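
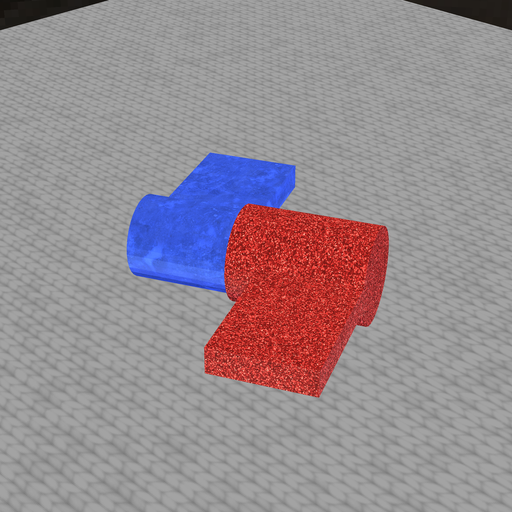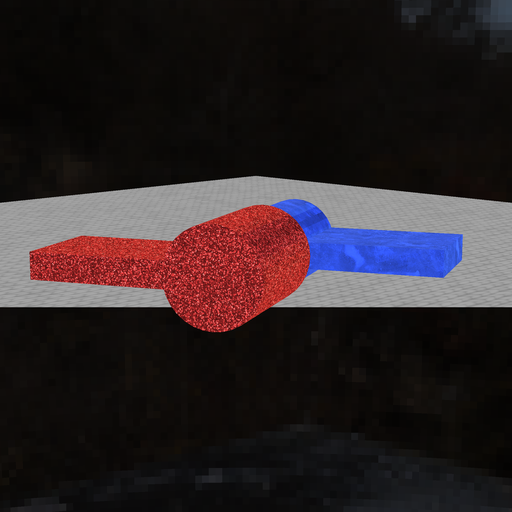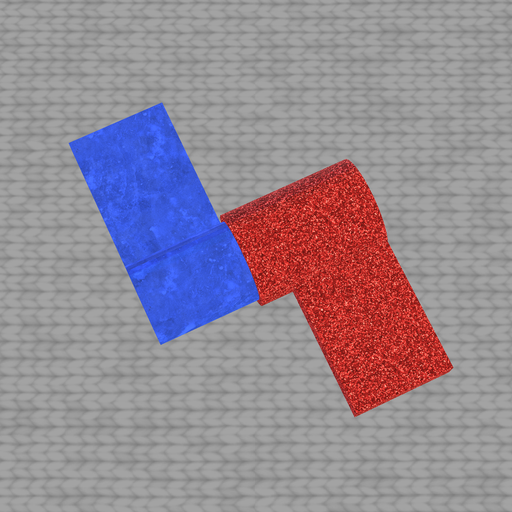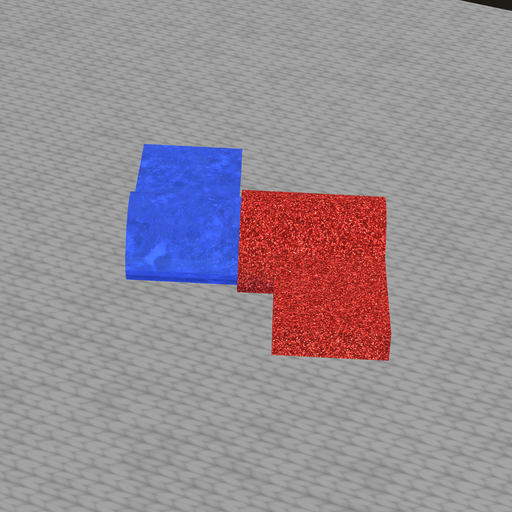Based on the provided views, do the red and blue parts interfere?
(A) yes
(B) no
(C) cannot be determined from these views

(A) yes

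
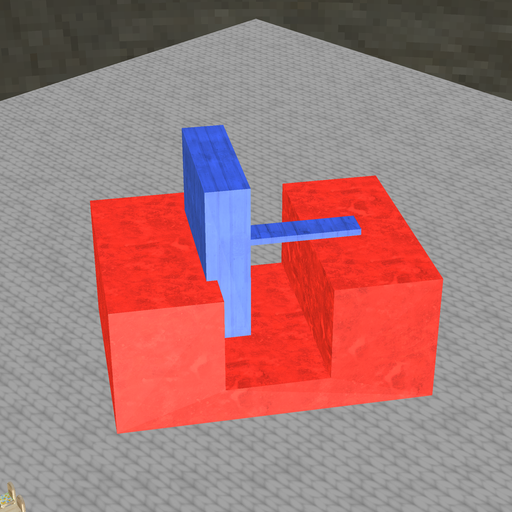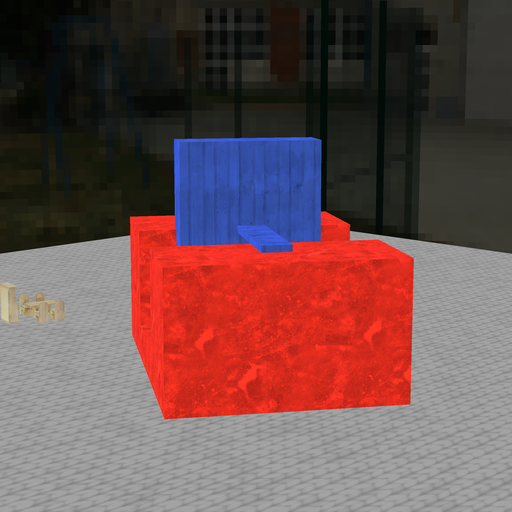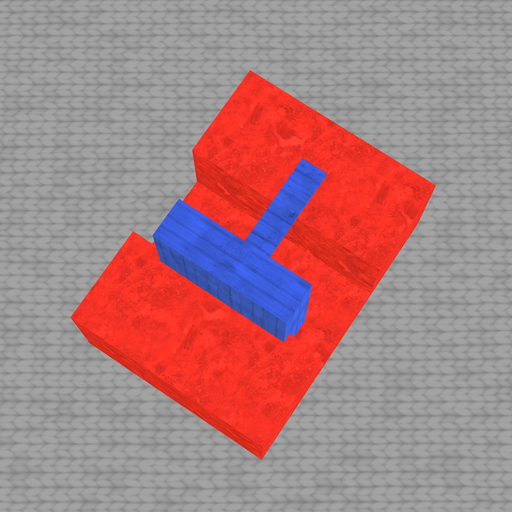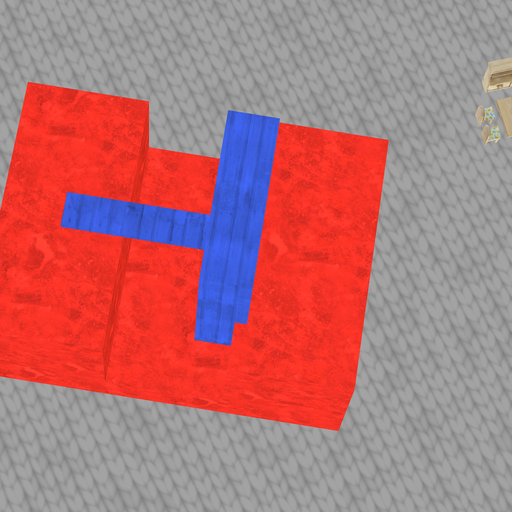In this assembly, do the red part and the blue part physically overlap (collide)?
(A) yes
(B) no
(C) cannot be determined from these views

(A) yes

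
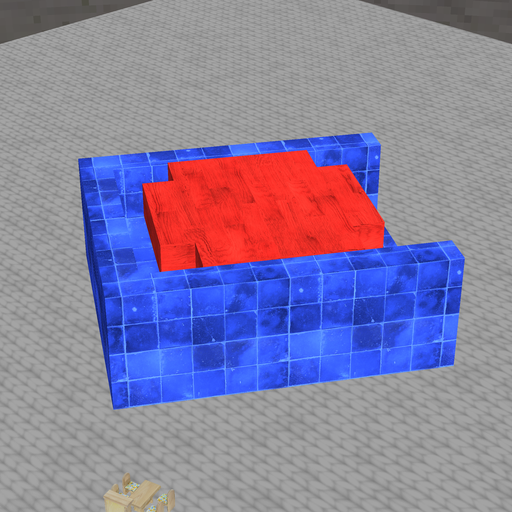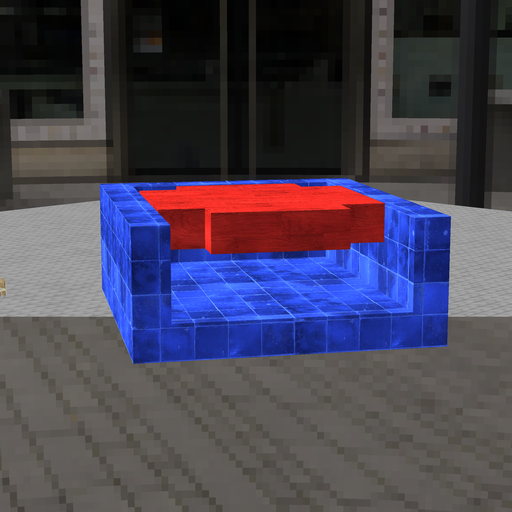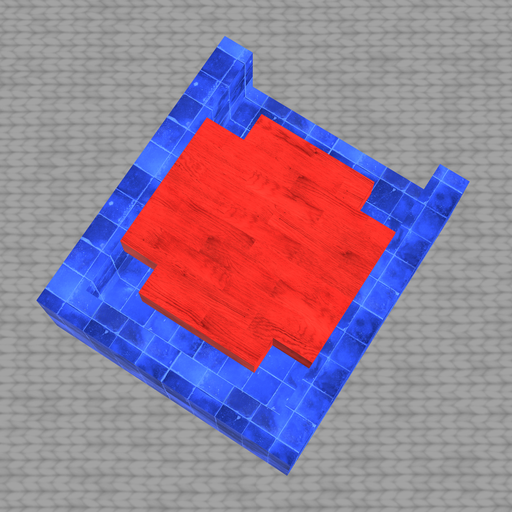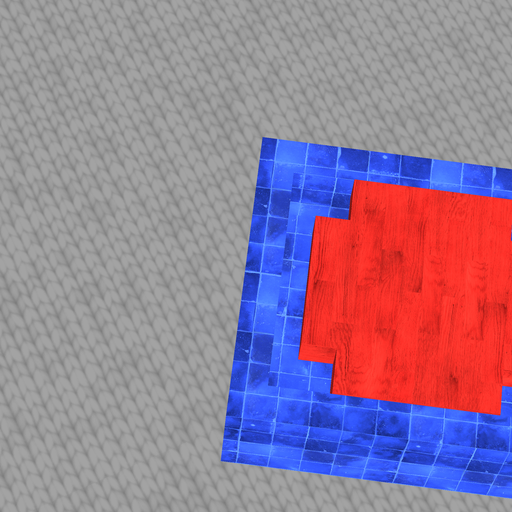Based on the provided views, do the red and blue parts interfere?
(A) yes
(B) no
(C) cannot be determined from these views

(B) no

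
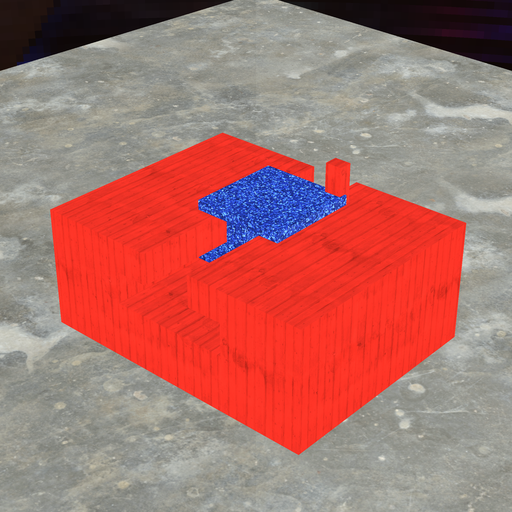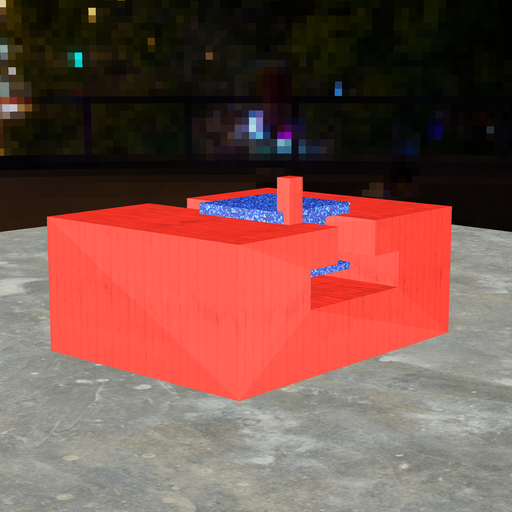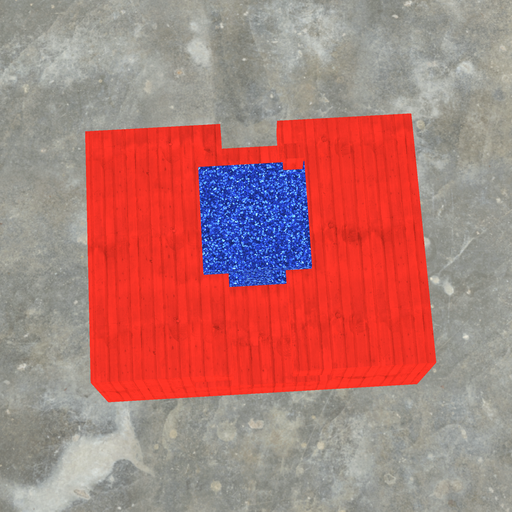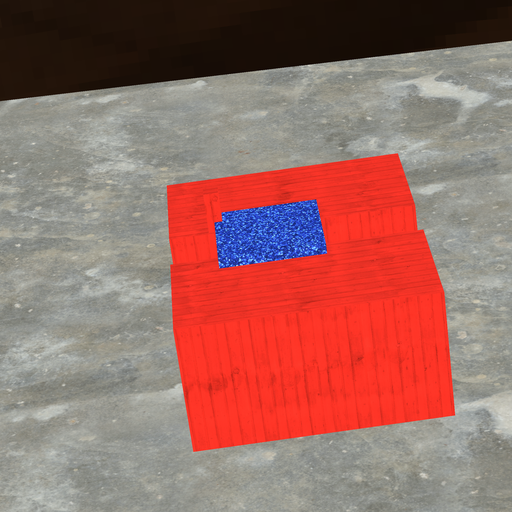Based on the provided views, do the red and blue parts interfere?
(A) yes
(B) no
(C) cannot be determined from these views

(A) yes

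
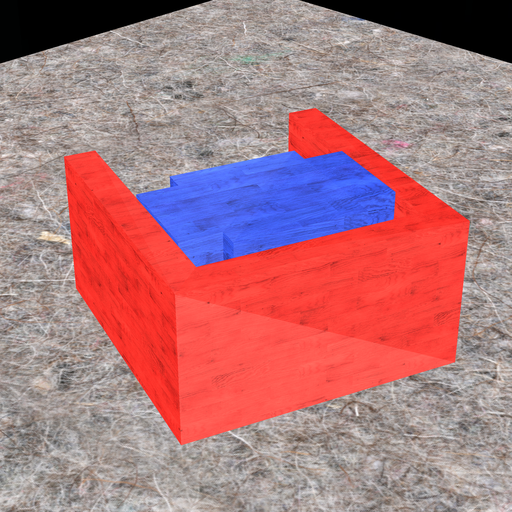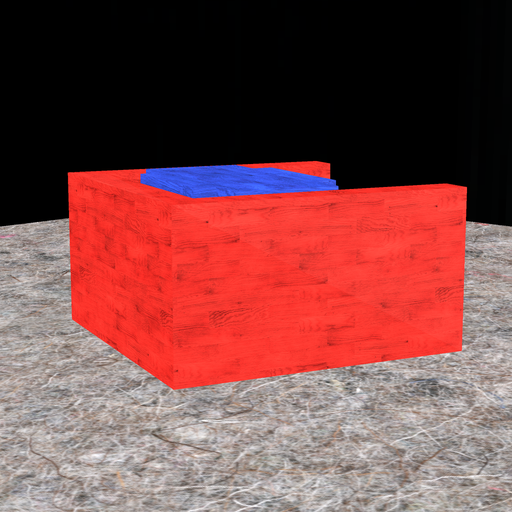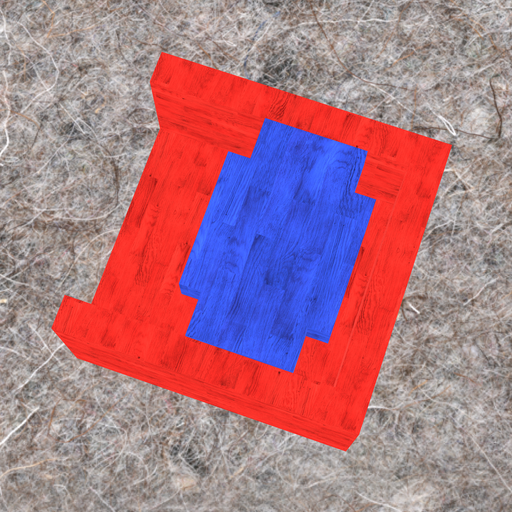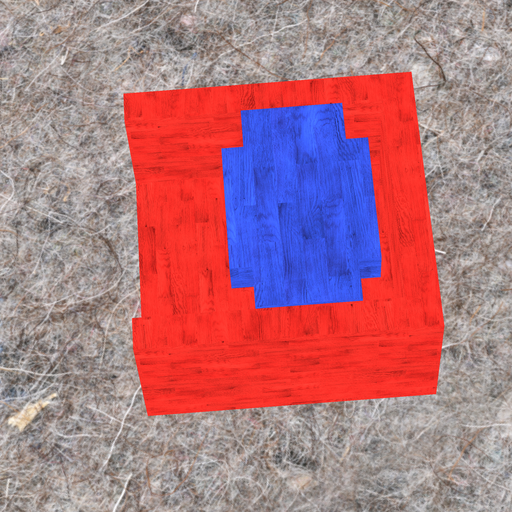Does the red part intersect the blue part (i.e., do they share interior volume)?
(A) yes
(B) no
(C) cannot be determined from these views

(B) no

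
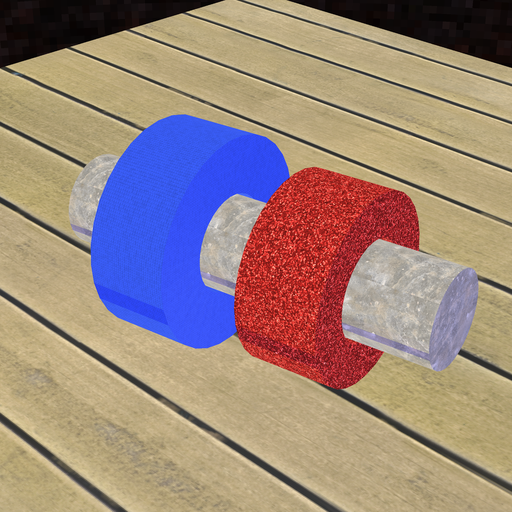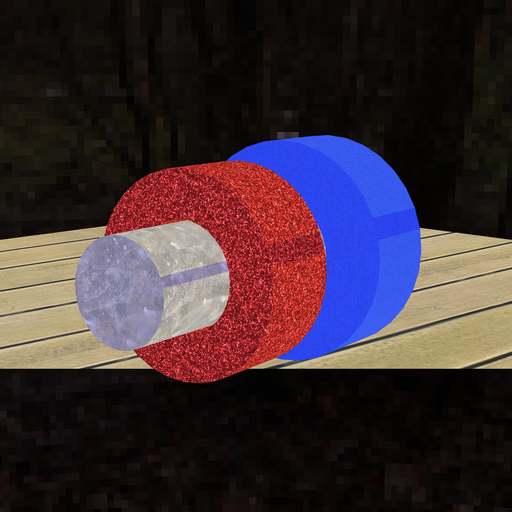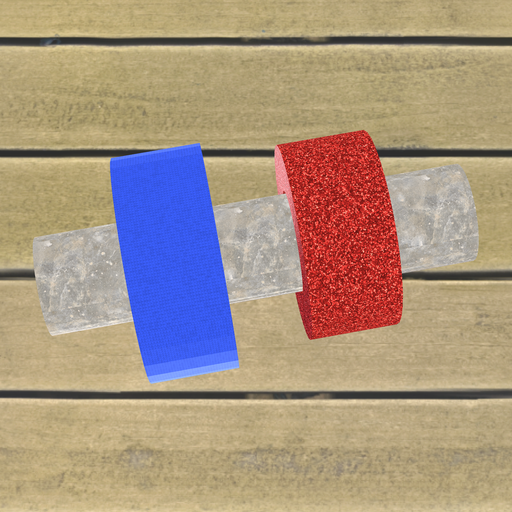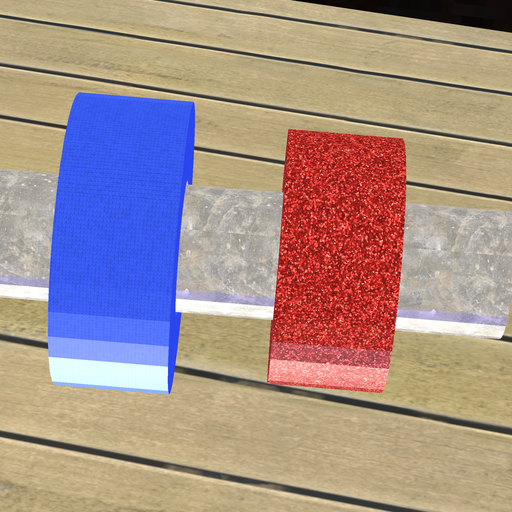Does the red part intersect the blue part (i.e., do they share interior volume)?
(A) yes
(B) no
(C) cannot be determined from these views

(B) no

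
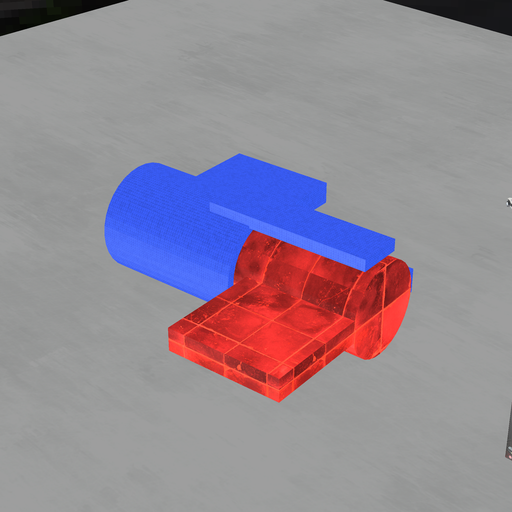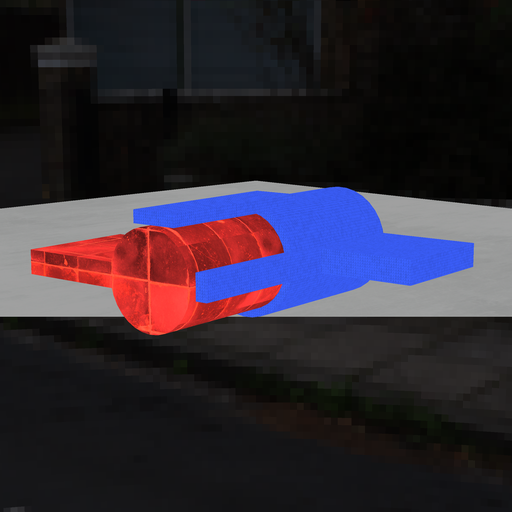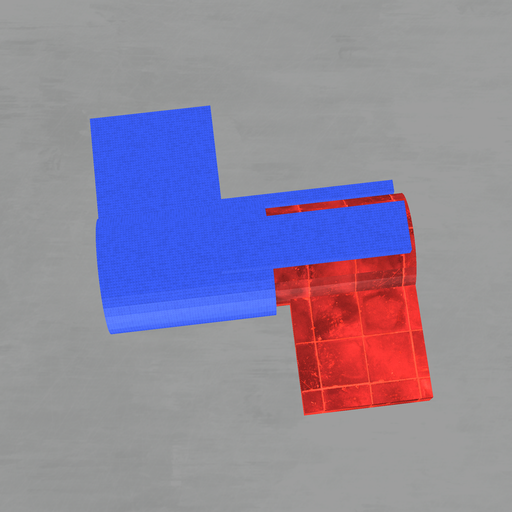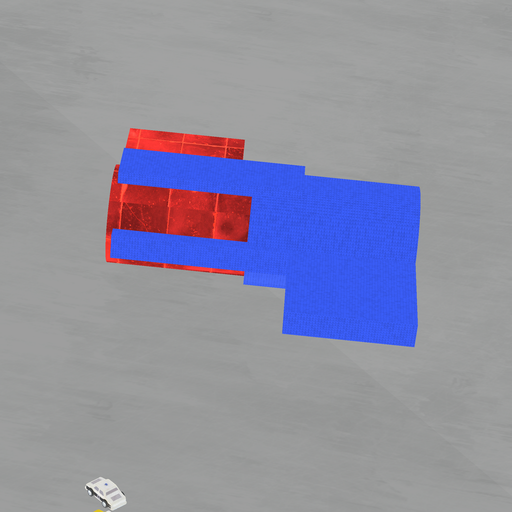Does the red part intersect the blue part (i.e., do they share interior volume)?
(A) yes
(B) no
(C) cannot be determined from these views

(A) yes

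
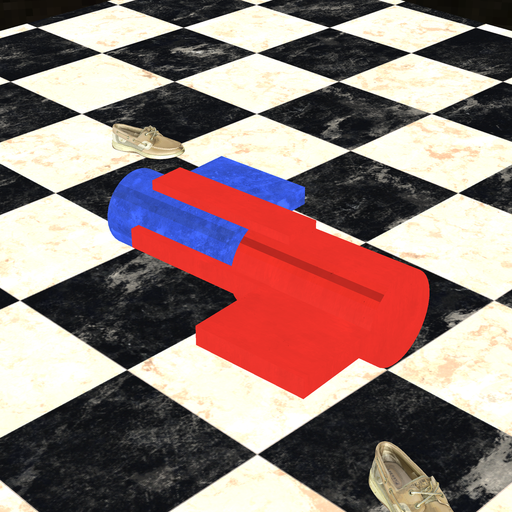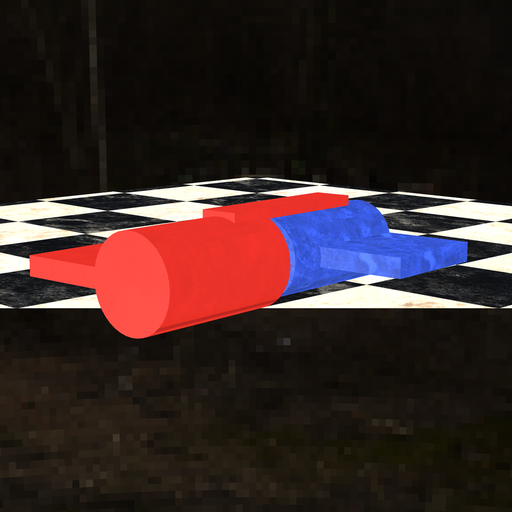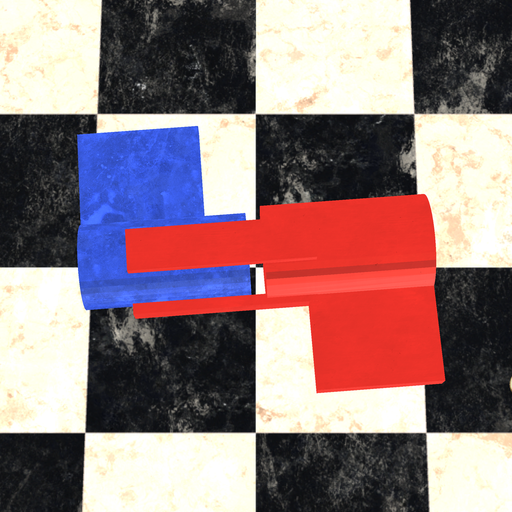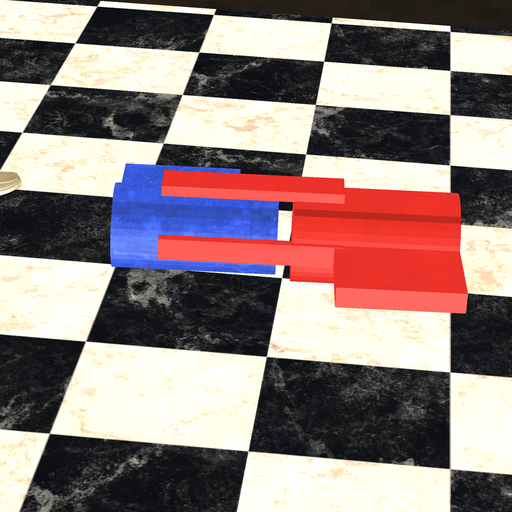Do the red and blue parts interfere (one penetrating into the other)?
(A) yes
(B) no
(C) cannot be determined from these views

(B) no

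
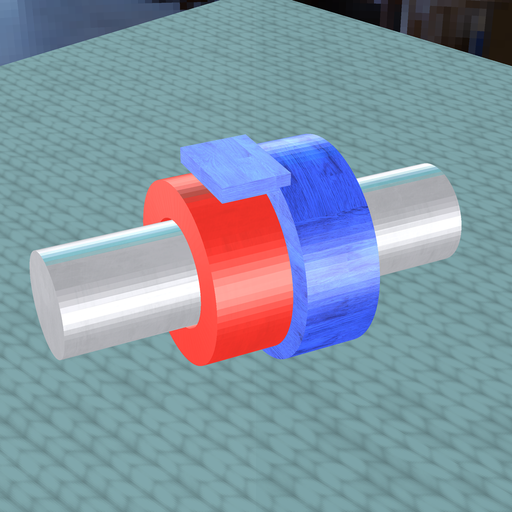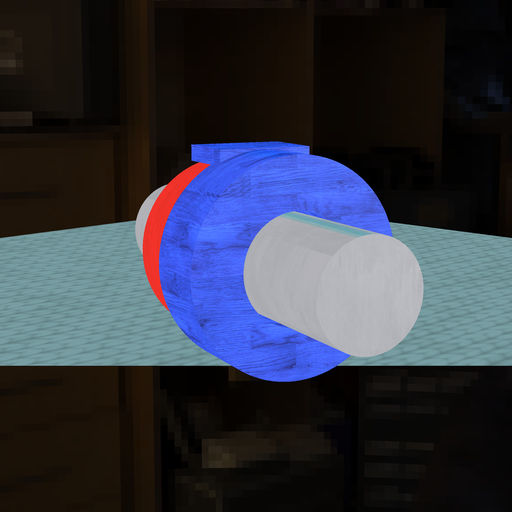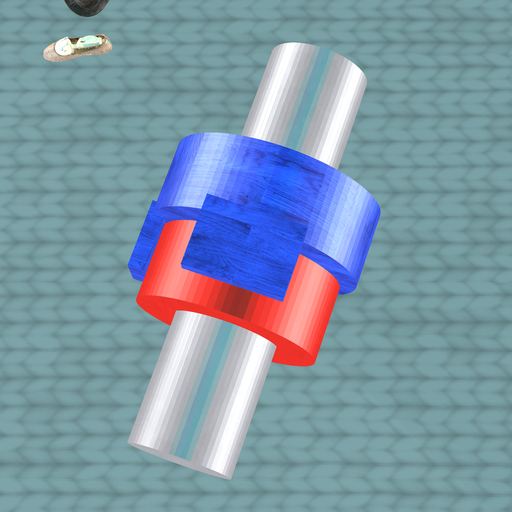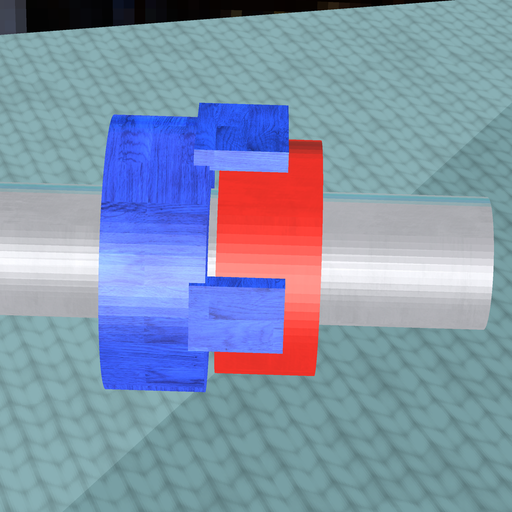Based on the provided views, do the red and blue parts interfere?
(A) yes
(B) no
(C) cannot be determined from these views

(B) no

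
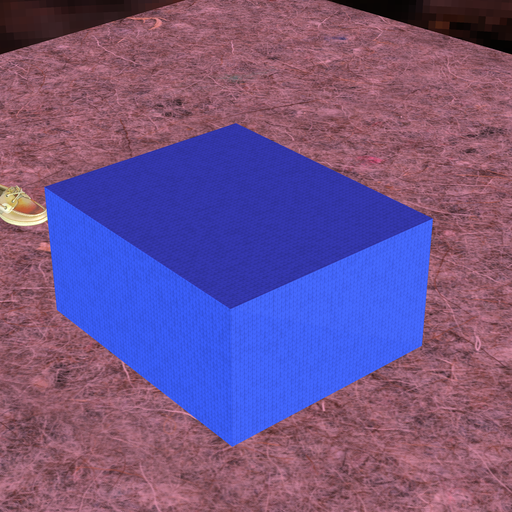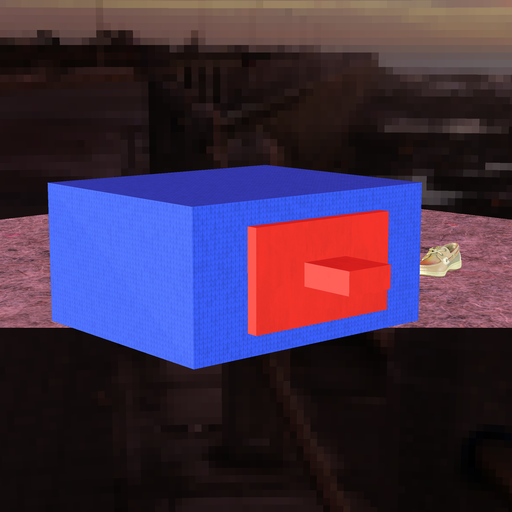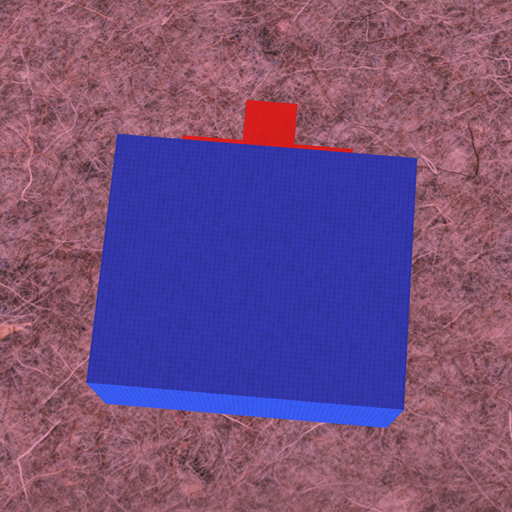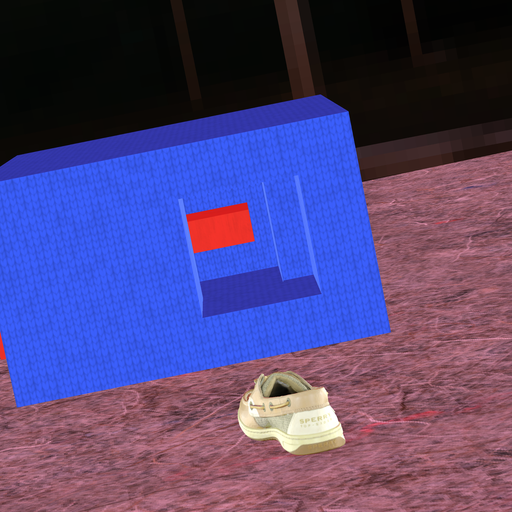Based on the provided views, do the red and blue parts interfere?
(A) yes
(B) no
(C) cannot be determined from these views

(B) no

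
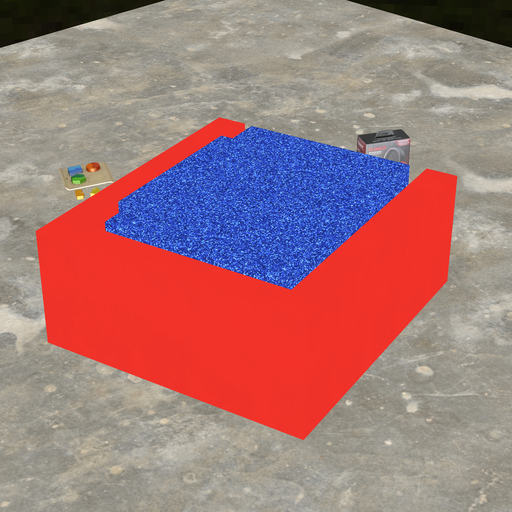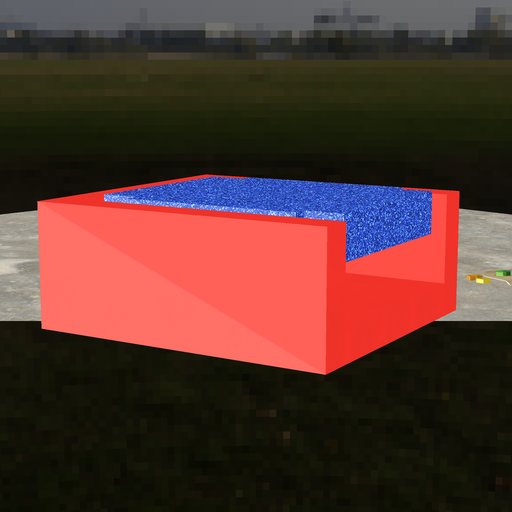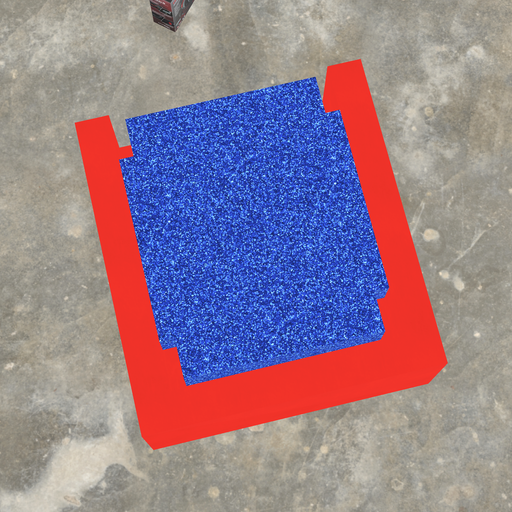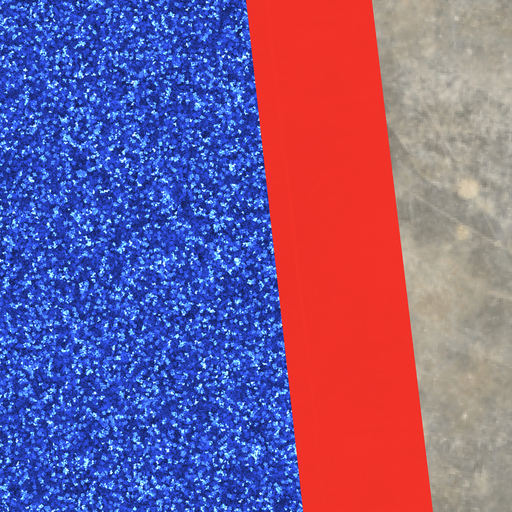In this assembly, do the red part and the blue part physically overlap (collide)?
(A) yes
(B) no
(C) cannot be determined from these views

(B) no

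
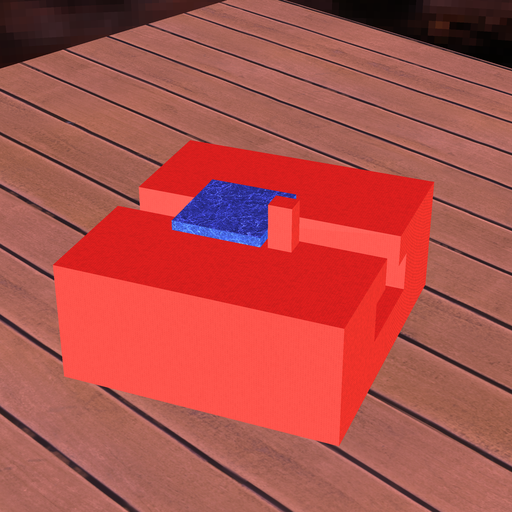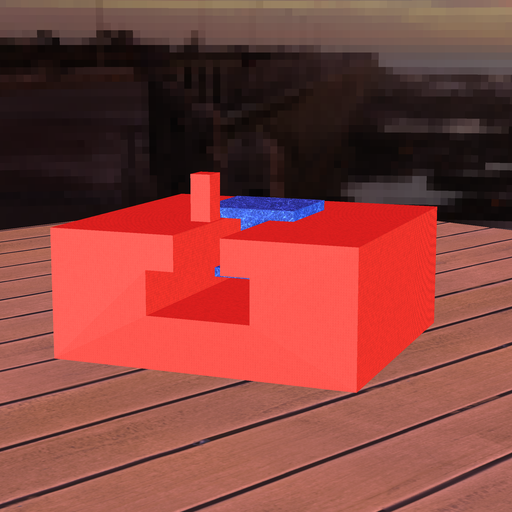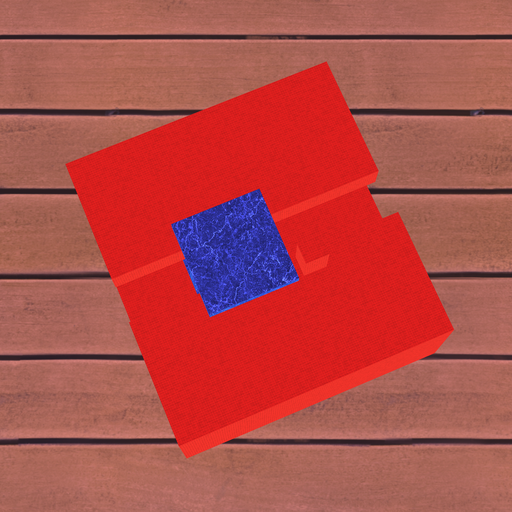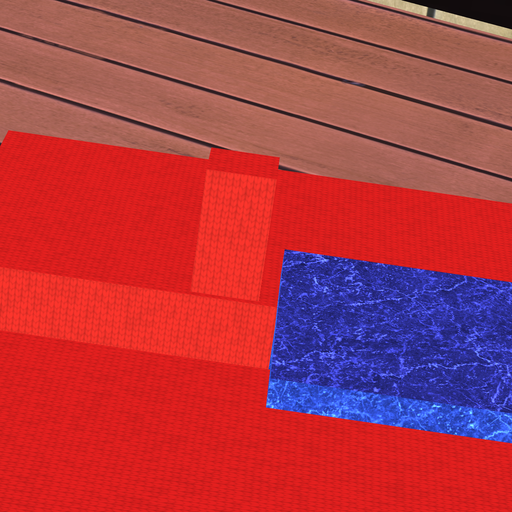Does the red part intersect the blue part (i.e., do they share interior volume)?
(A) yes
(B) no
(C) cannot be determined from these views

(B) no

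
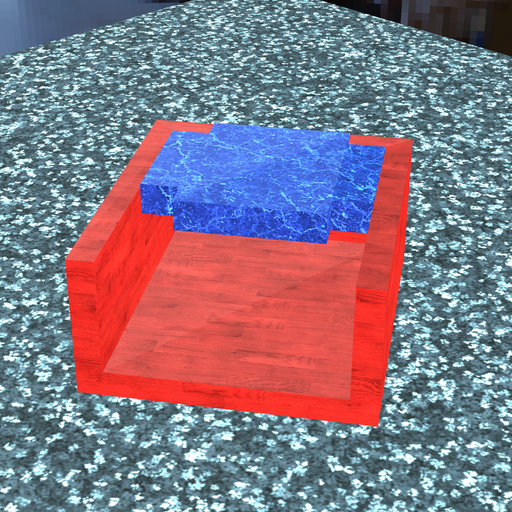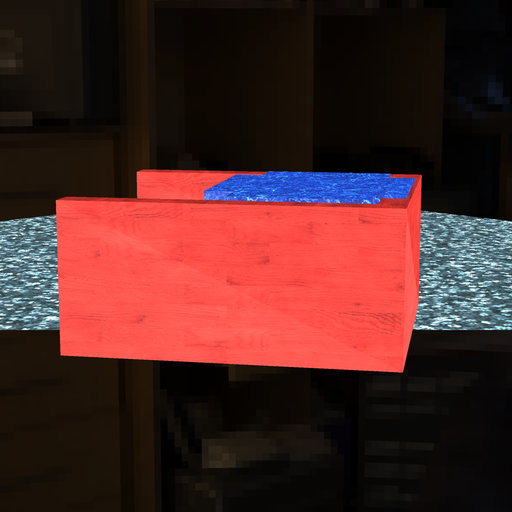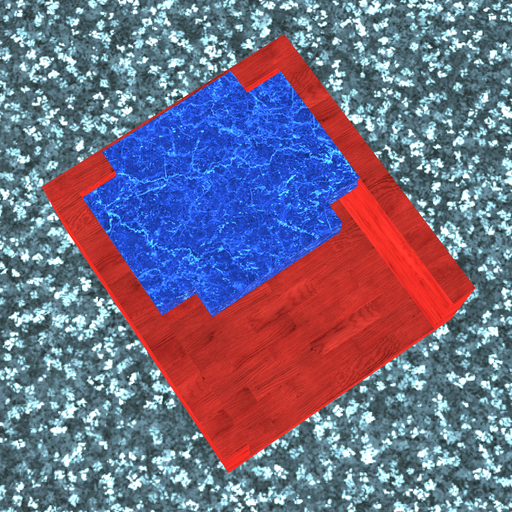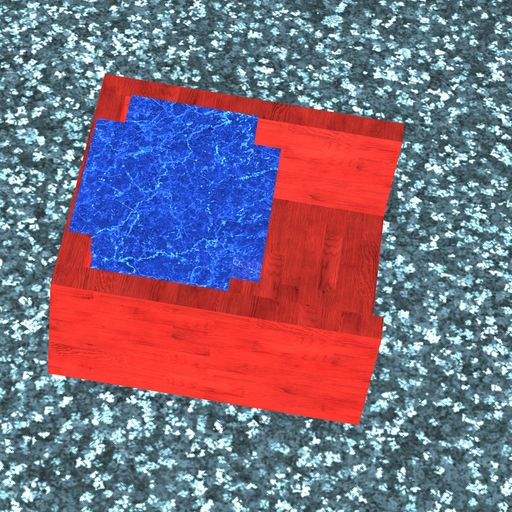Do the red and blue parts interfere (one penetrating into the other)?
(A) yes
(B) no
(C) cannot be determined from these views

(A) yes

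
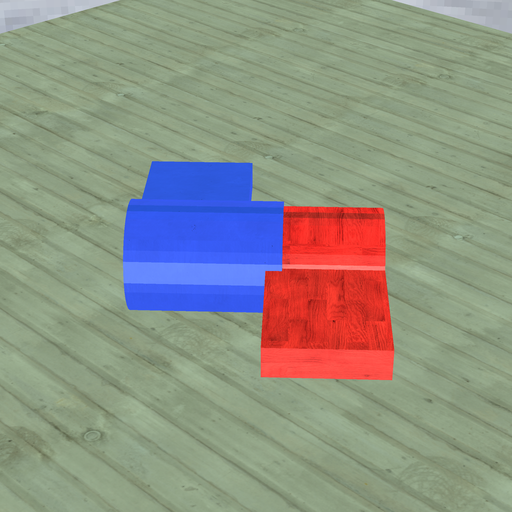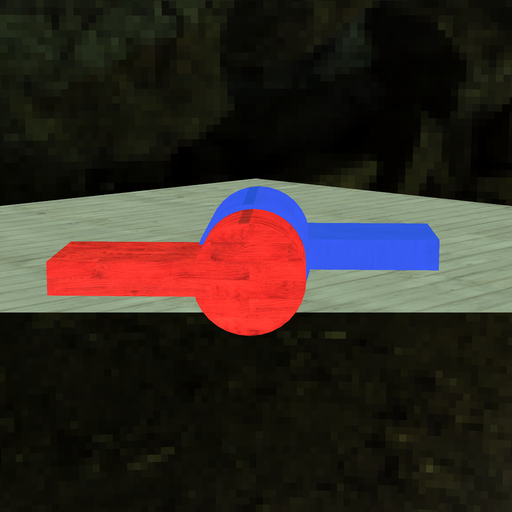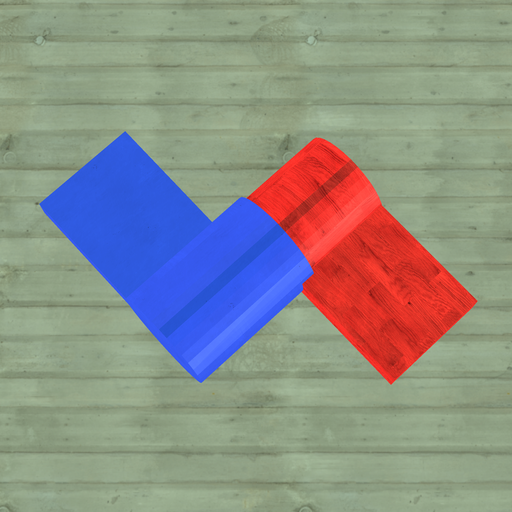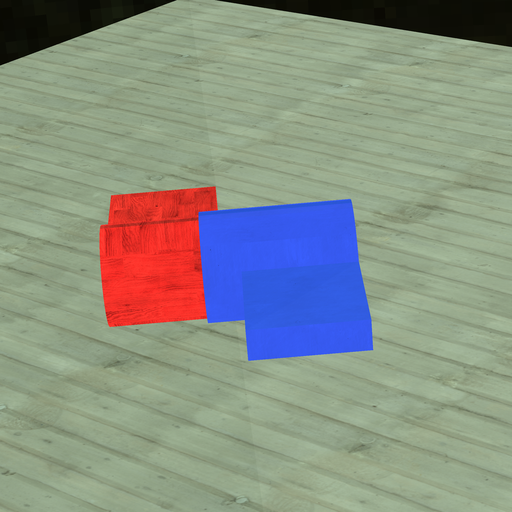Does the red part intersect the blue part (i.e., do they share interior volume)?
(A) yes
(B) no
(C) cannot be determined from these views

(A) yes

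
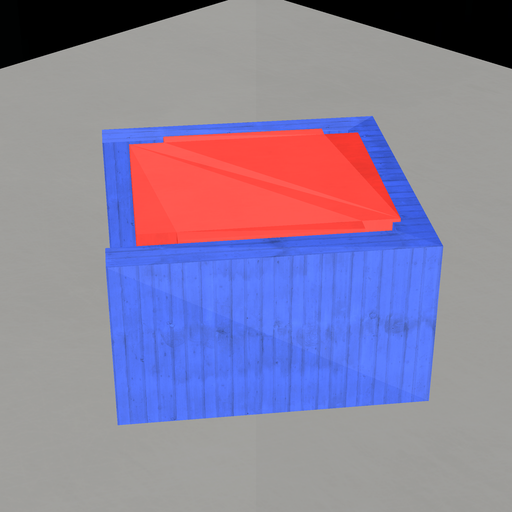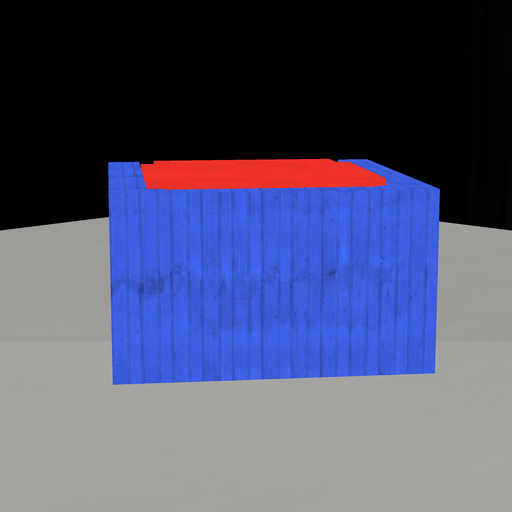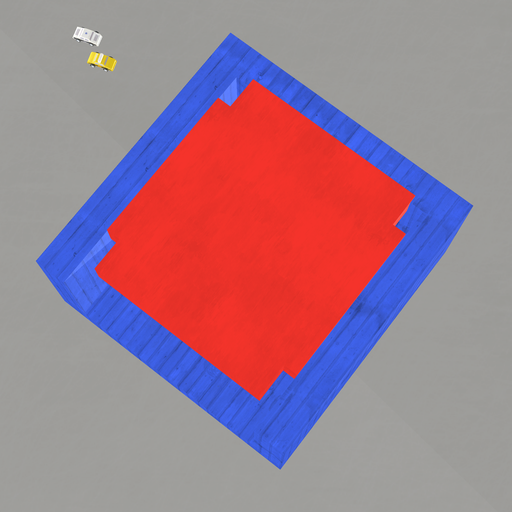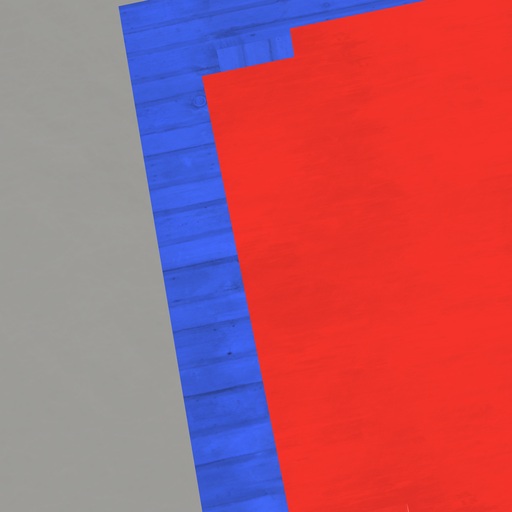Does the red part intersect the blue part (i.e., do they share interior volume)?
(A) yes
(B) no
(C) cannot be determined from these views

(A) yes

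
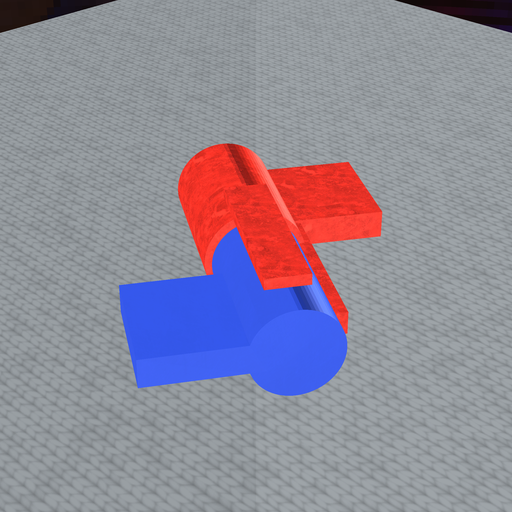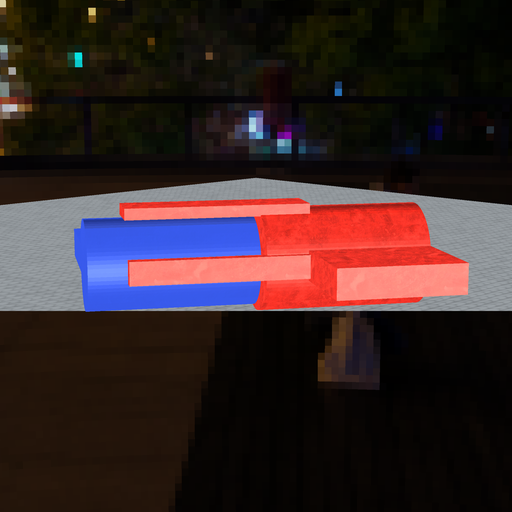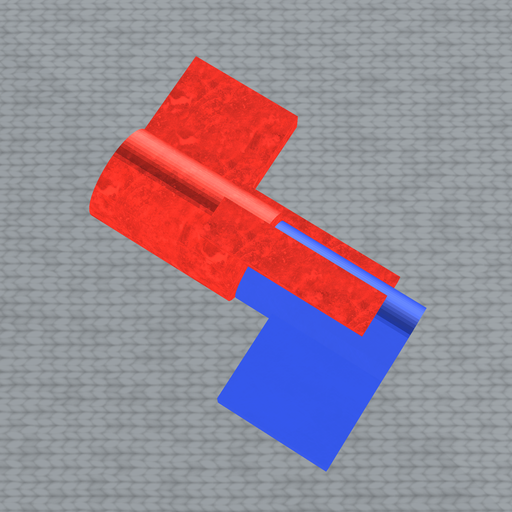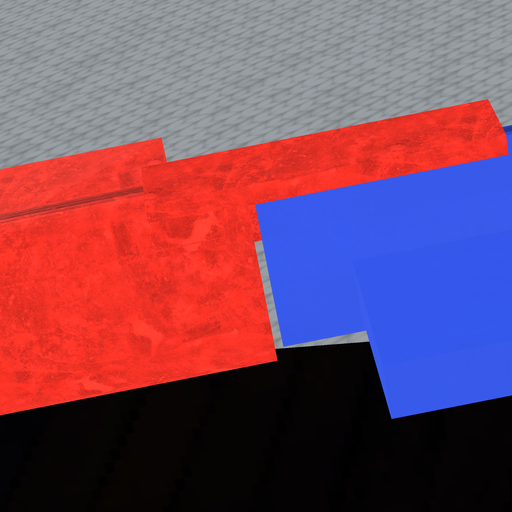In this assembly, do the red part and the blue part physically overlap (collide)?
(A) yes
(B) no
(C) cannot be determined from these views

(B) no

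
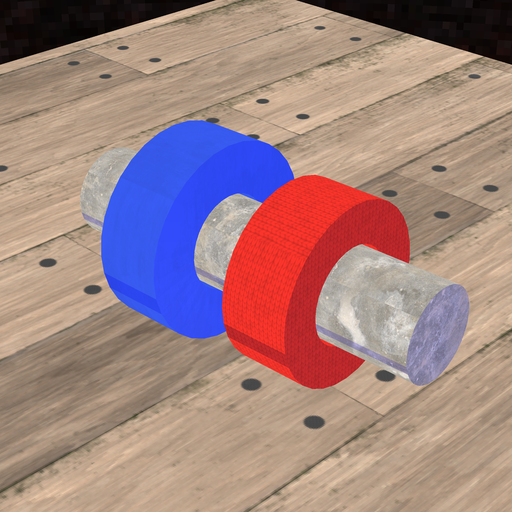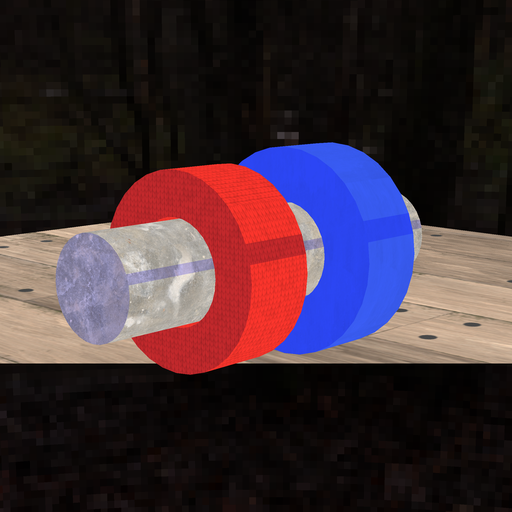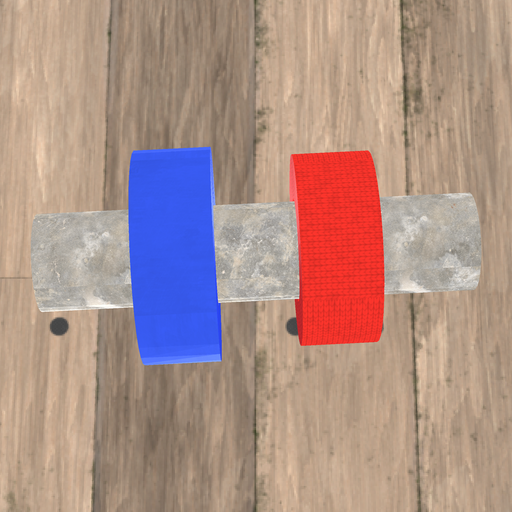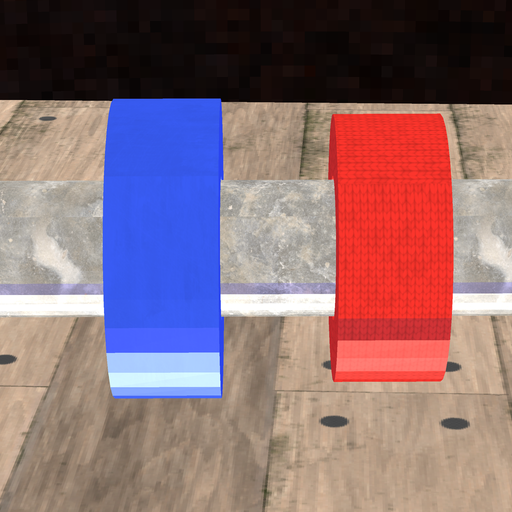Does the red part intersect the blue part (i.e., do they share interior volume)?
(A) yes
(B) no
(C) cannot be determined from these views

(B) no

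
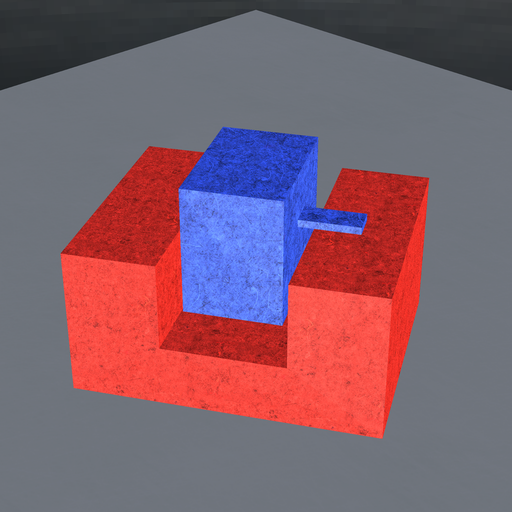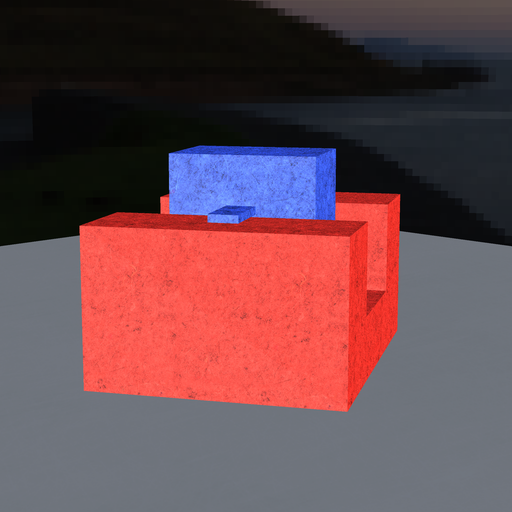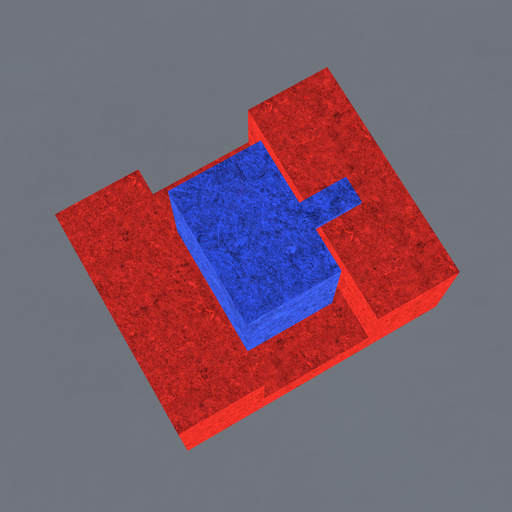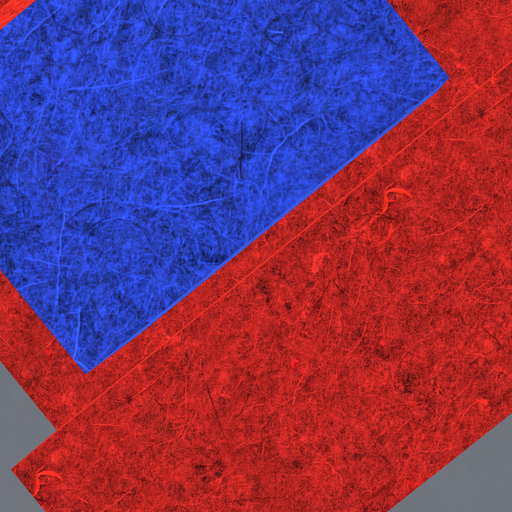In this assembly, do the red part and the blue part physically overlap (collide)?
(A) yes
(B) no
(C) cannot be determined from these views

(B) no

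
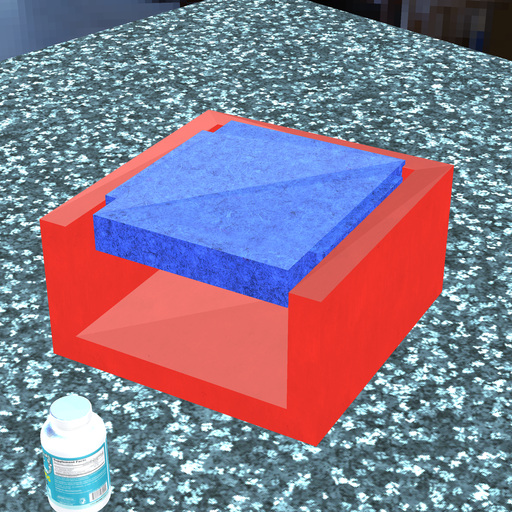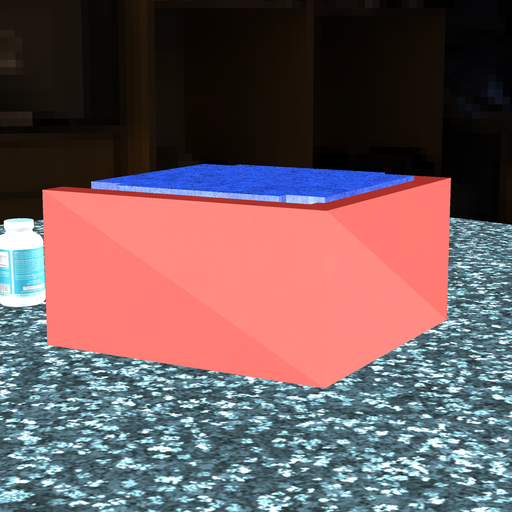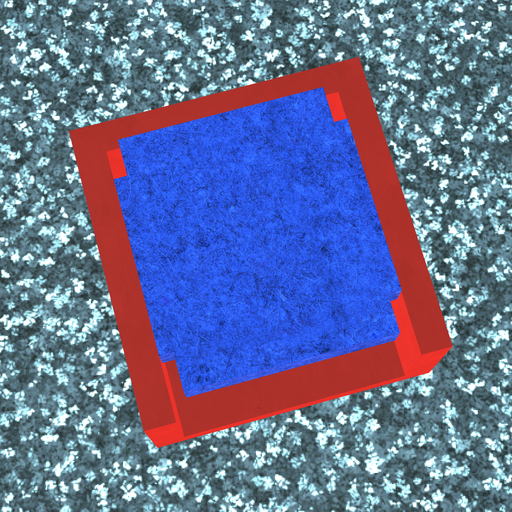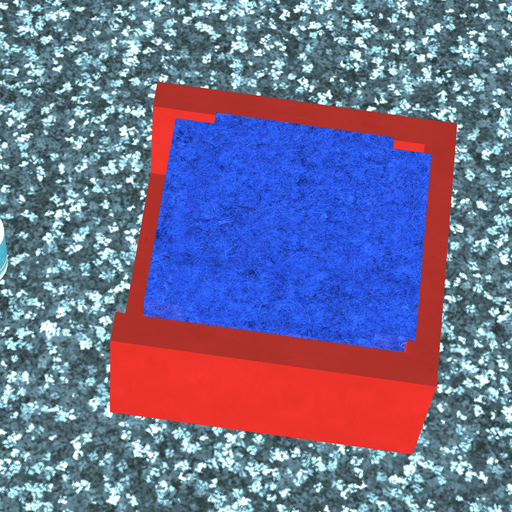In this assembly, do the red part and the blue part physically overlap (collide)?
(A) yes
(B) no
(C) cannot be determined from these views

(A) yes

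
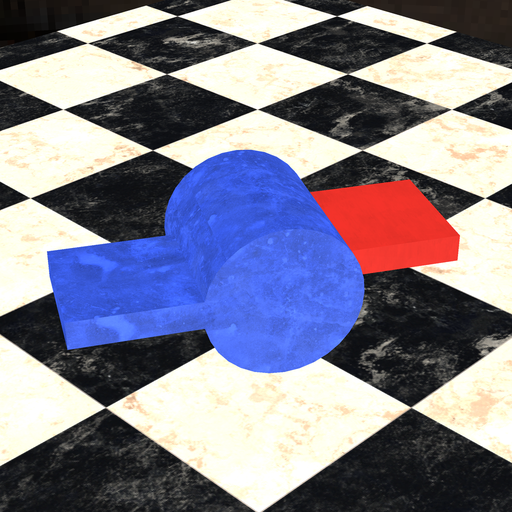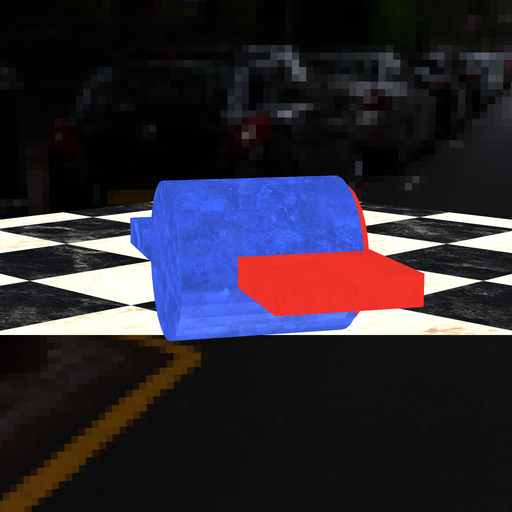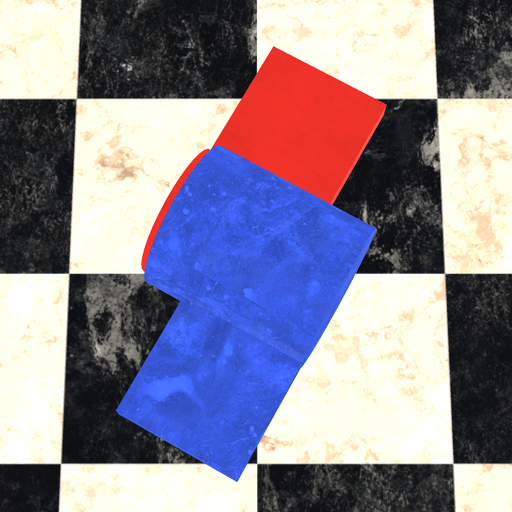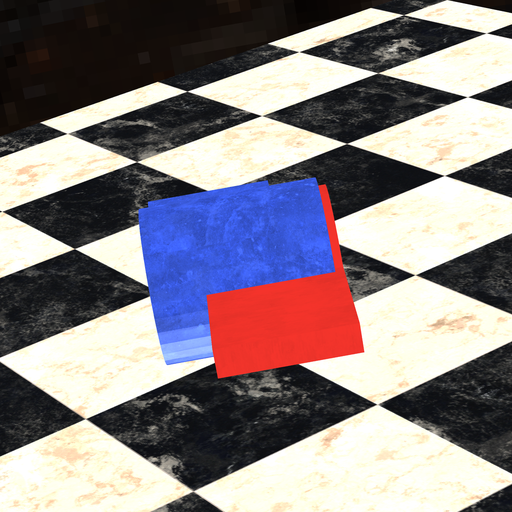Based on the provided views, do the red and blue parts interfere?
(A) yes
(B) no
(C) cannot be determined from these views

(A) yes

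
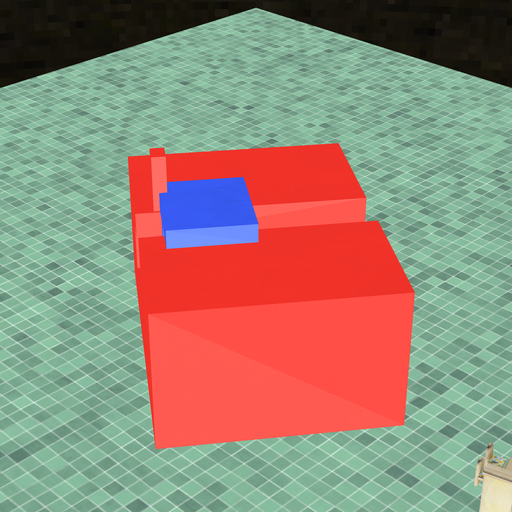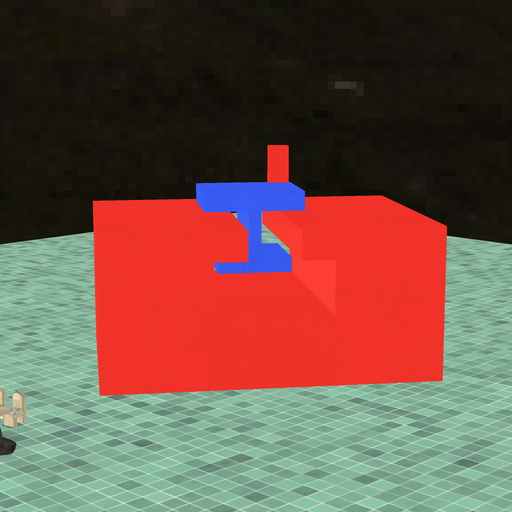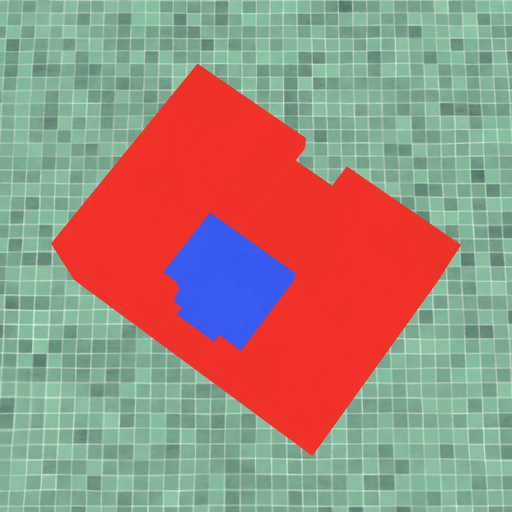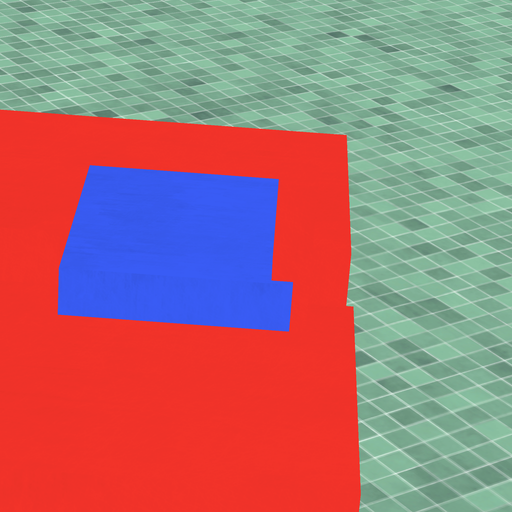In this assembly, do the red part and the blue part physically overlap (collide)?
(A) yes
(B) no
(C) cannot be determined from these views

(A) yes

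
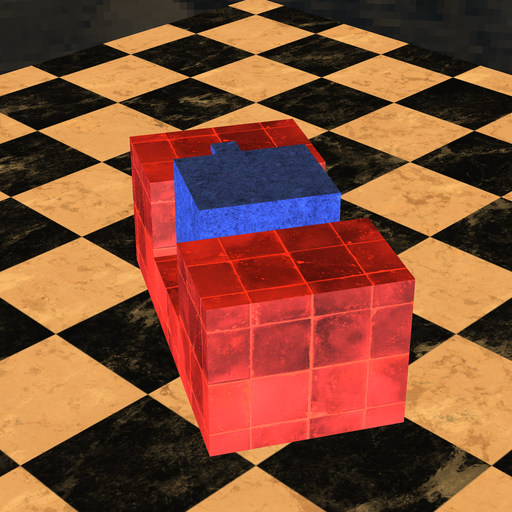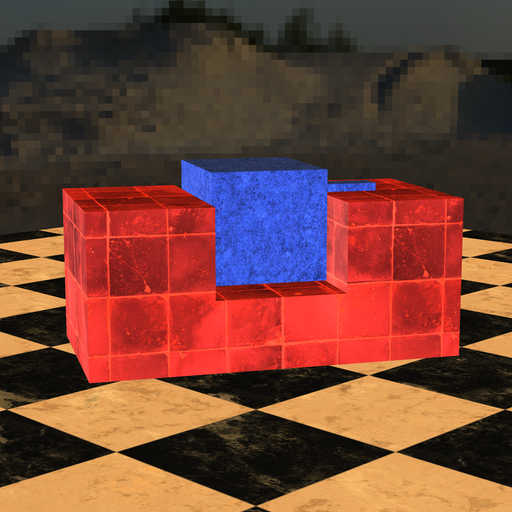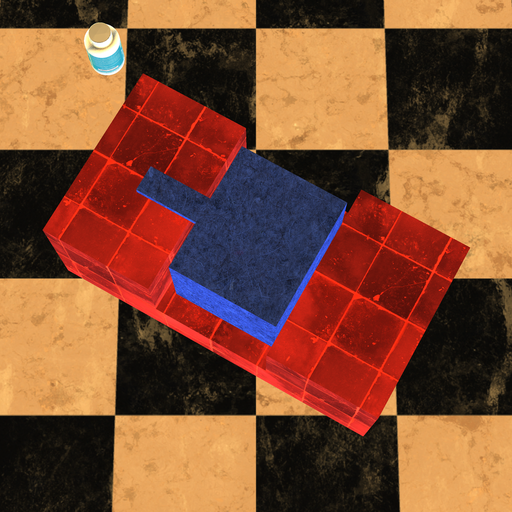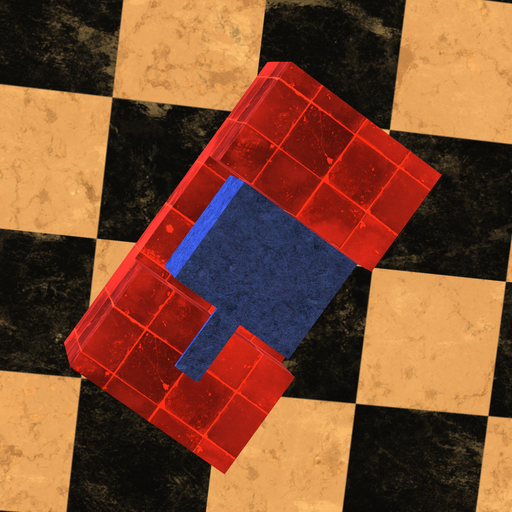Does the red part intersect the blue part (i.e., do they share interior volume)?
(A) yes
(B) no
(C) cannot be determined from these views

(B) no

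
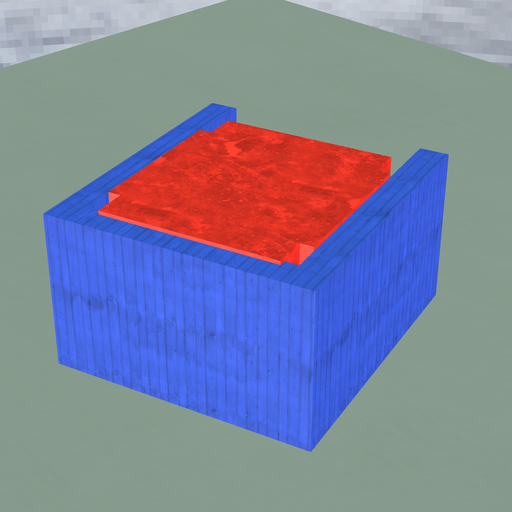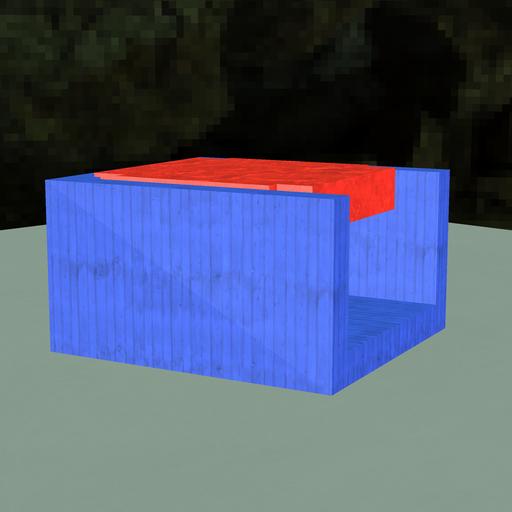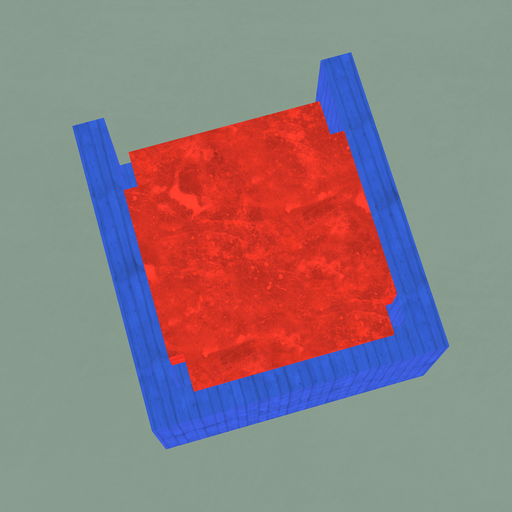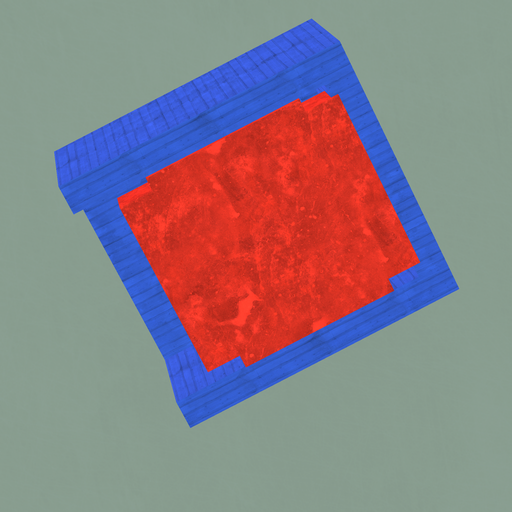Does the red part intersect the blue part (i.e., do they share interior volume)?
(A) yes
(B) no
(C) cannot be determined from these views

(A) yes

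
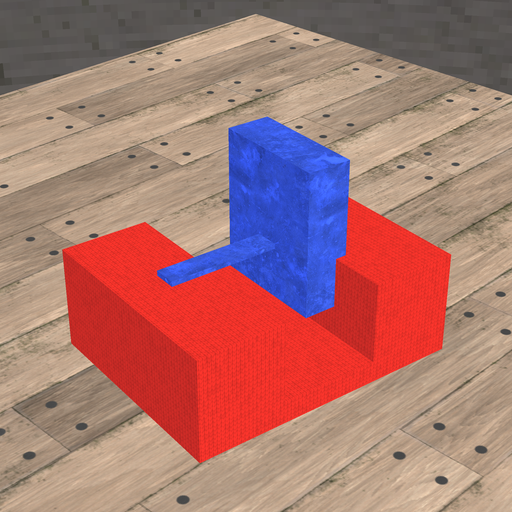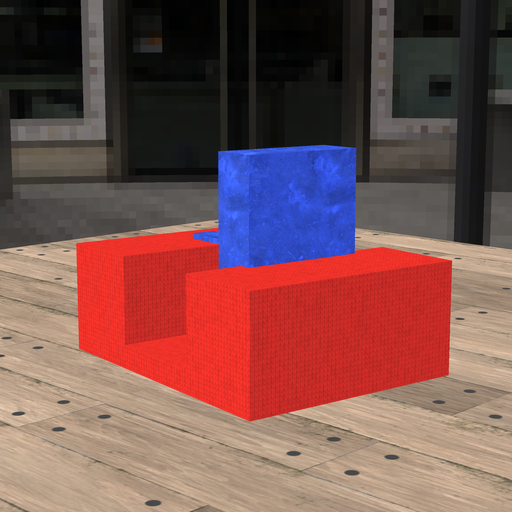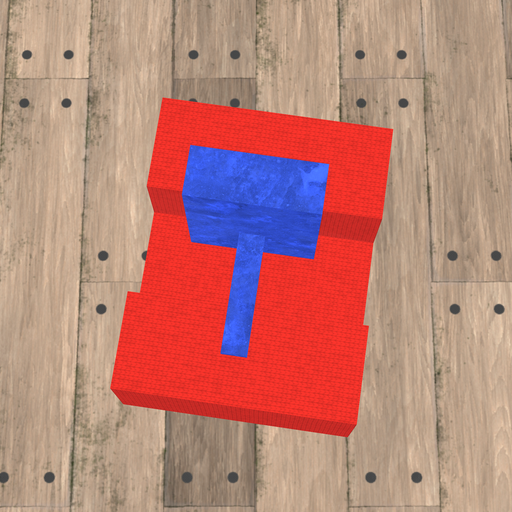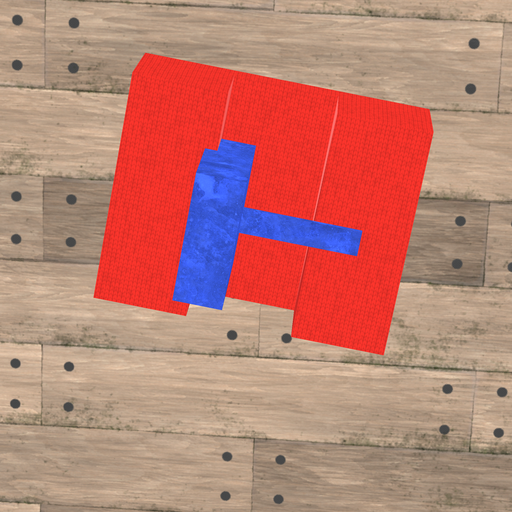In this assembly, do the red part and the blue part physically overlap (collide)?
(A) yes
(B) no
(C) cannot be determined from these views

(A) yes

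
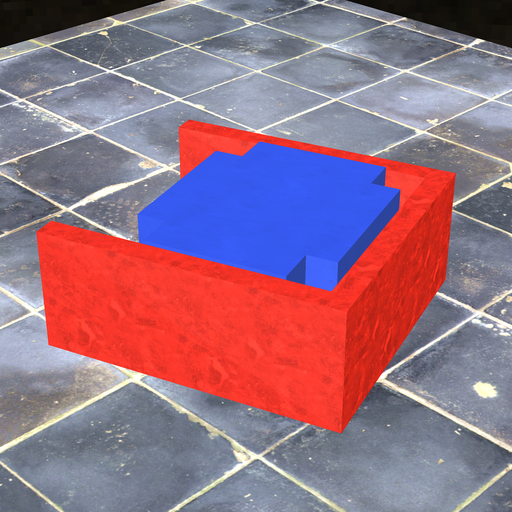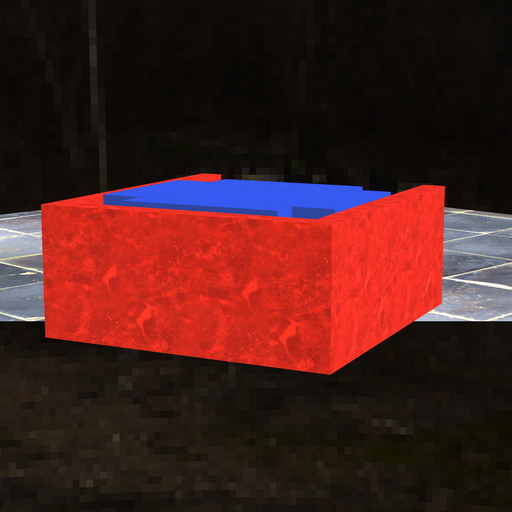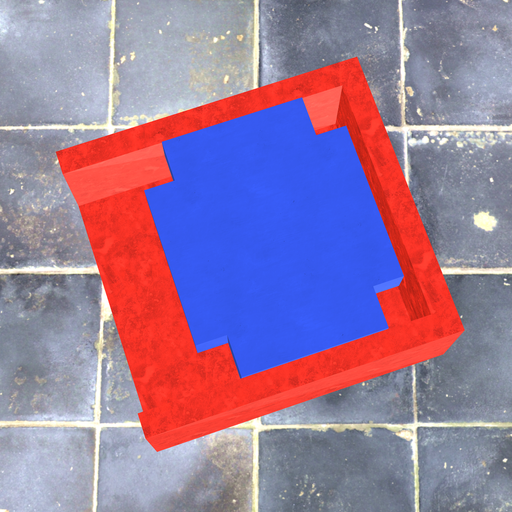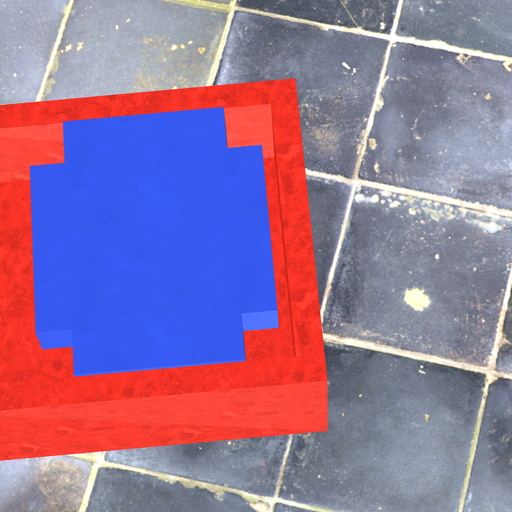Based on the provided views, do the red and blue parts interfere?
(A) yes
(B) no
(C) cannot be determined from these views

(B) no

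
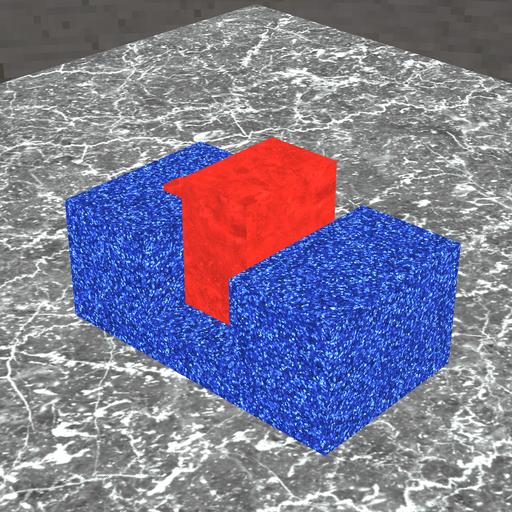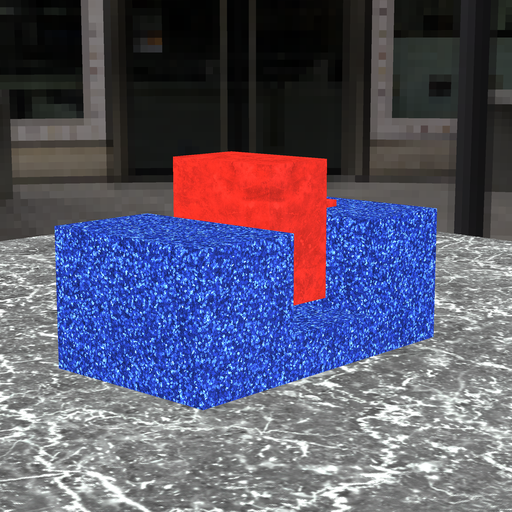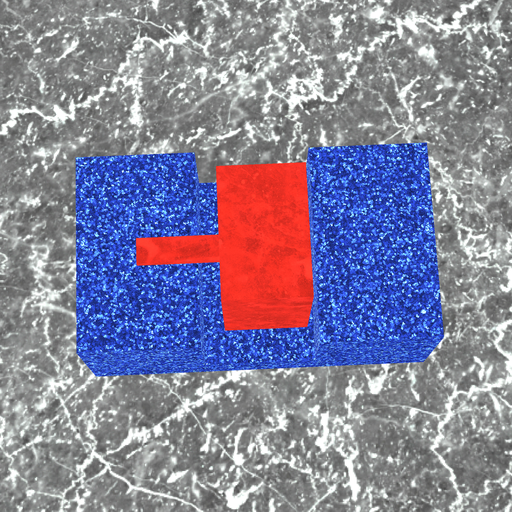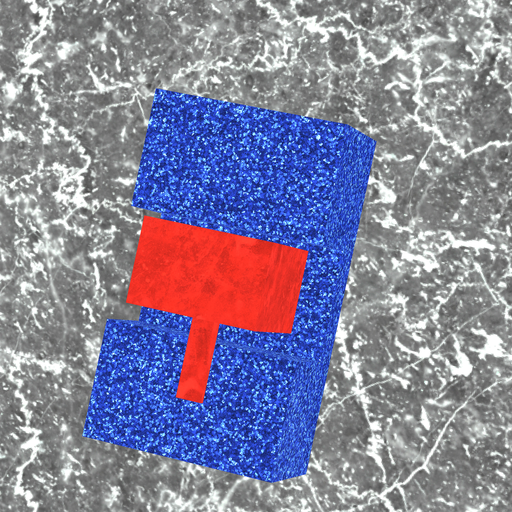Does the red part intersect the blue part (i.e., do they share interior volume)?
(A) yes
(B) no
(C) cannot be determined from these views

(B) no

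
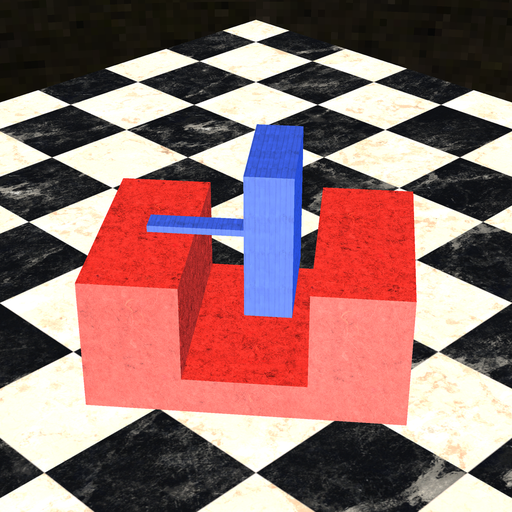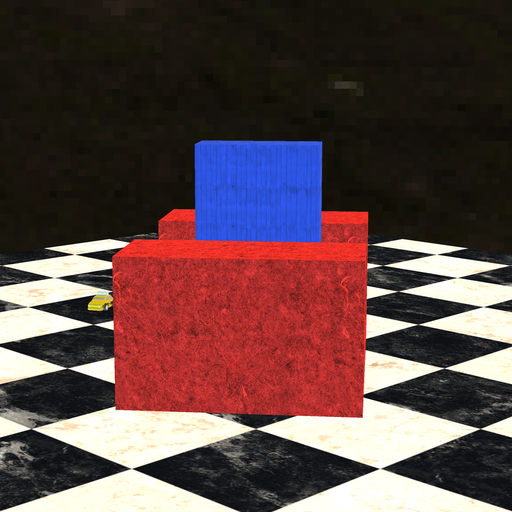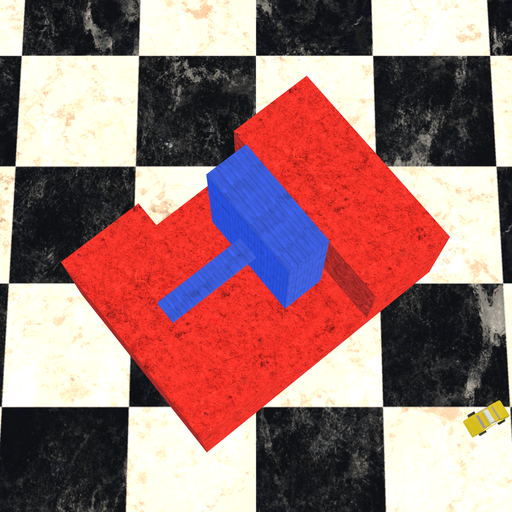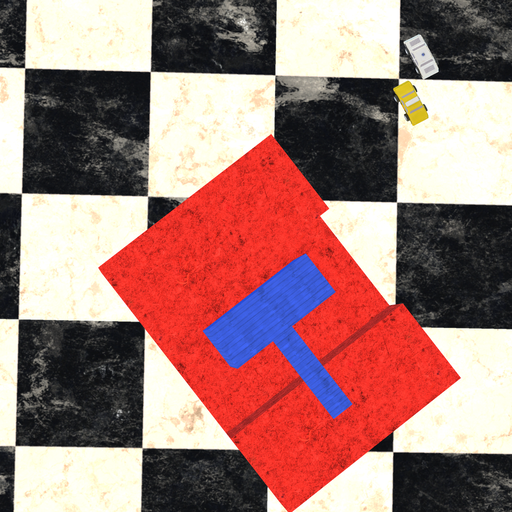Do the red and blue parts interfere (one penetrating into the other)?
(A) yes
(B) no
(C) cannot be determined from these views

(B) no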